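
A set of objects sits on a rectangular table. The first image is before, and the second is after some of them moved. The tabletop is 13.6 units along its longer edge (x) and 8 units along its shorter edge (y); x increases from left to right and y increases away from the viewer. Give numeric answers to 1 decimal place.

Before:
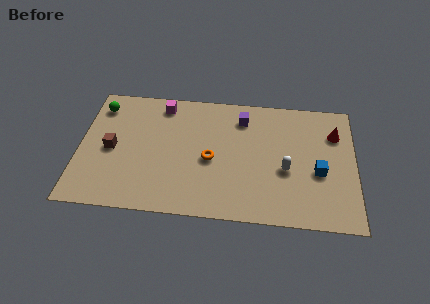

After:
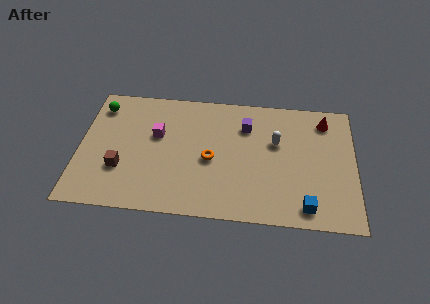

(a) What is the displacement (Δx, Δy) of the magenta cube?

(-0.2, -2.0)

From the two frames, the magenta cube sits at roughly (4.0, 6.9) before and (3.8, 4.9) after.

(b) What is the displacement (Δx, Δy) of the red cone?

(-0.5, 0.8)

The red cone started near (12.6, 5.8) and ended near (12.1, 6.6).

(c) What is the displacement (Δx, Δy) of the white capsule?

(-0.5, 1.7)

The white capsule was at about (10.2, 3.3) and moved to about (9.7, 5.0).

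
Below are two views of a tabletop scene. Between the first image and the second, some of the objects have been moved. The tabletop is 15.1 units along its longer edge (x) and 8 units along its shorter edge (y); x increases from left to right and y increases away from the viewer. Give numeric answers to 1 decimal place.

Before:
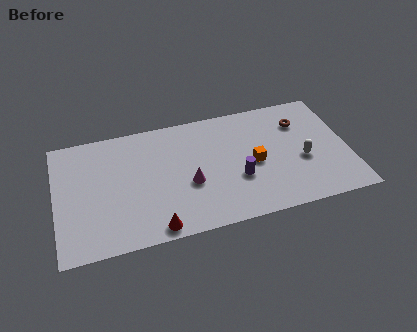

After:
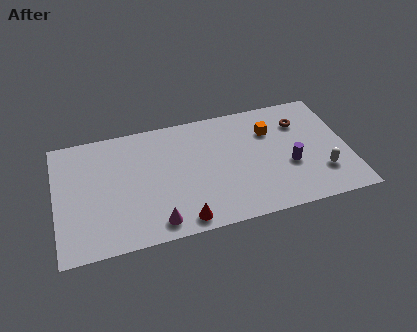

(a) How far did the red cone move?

1.4

From (4.9, 0.8) to (6.3, 0.9), the red cone covered √(1.4² + 0.1²) ≈ 1.4 units.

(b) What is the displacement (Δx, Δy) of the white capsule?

(0.9, -1.1)

The white capsule was at about (12.7, 3.3) and moved to about (13.6, 2.2).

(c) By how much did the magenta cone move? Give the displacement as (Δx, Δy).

(-1.8, -2.1)

From the two frames, the magenta cone sits at roughly (6.8, 3.2) before and (5.0, 1.1) after.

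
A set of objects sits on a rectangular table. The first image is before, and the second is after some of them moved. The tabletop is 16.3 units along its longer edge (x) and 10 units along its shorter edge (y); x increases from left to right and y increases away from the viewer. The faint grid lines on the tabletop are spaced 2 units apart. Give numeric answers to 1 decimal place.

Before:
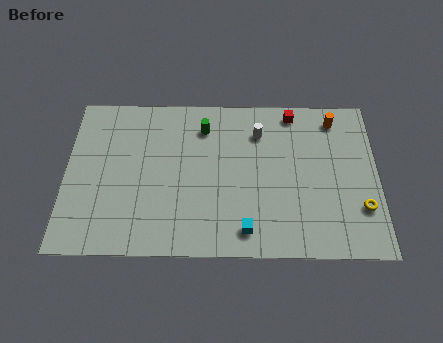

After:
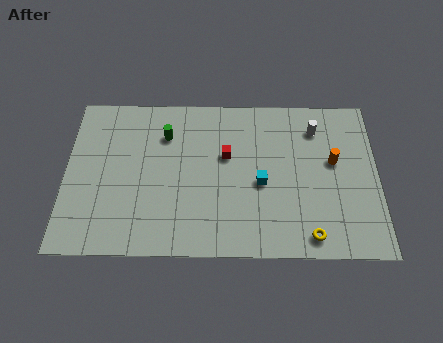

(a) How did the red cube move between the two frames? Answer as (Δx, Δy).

(-3.5, -2.8)

From the two frames, the red cube sits at roughly (11.9, 8.9) before and (8.4, 6.1) after.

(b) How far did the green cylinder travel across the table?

2.1

The green cylinder moved from about (7.2, 7.9) to (5.2, 7.4), a distance of √(2.0² + 0.5²) ≈ 2.1.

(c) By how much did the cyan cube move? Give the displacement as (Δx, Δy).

(0.8, 2.9)

From the two frames, the cyan cube sits at roughly (9.4, 1.5) before and (10.2, 4.4) after.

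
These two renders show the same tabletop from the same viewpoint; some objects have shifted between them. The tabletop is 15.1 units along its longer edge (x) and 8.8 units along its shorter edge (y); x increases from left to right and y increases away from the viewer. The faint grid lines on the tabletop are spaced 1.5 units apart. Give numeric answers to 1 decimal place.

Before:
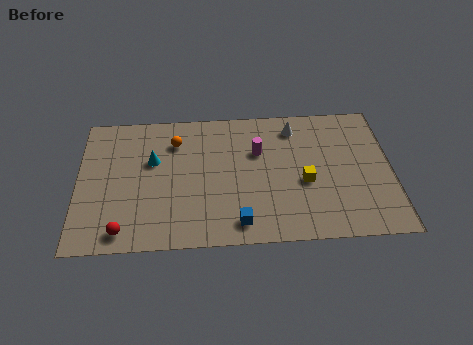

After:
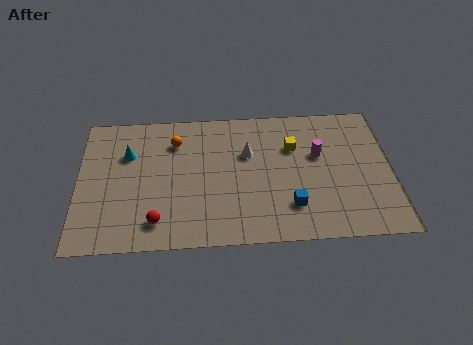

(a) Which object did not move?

the orange sphere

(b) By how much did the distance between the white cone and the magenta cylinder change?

+1.1

They were about 2.3 units apart before and 3.4 after — 1.1 units further apart.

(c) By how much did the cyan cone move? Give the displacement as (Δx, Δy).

(-1.2, 0.5)

The cyan cone was at about (3.6, 5.5) and moved to about (2.4, 6.0).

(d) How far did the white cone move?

2.8

From (10.5, 7.3) to (8.2, 5.7), the white cone covered √(2.3² + 1.6²) ≈ 2.8 units.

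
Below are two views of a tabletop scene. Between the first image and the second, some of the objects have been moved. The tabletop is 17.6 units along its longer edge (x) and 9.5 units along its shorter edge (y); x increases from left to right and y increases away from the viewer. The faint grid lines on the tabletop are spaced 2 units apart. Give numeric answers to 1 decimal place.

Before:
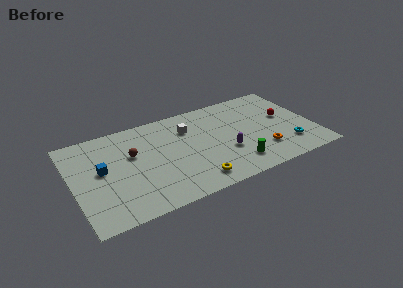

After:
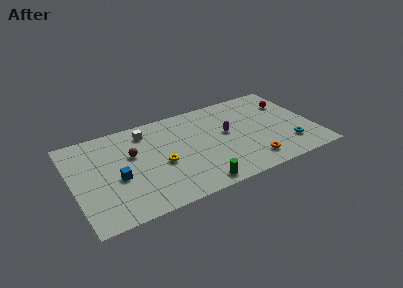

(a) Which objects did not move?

the brown sphere and the cyan torus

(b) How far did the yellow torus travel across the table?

3.3

The yellow torus was near (8.4, 1.5) before and (6.3, 4.1) after, so it travelled √(2.1² + 2.6²) ≈ 3.3 units.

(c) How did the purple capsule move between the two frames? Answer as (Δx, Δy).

(0.3, 1.9)

The purple capsule was at about (11.0, 3.4) and moved to about (11.3, 5.3).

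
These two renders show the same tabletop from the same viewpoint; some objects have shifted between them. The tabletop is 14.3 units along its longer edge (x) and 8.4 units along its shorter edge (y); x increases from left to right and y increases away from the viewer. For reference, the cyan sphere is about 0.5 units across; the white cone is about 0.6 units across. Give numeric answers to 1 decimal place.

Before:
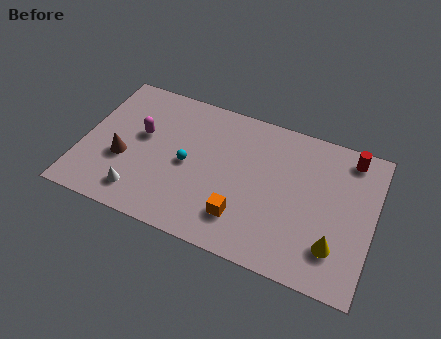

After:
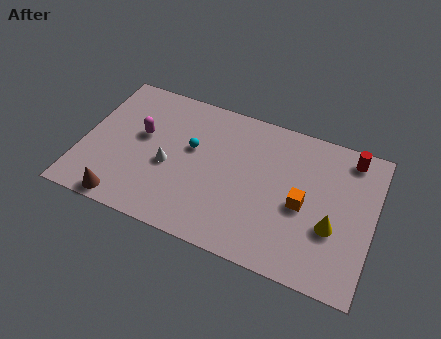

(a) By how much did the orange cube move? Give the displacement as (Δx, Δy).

(2.8, 1.8)

The orange cube started near (8.1, 2.0) and ended near (10.9, 3.8).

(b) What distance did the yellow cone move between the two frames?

1.0

From (12.6, 2.1) to (12.4, 3.1), the yellow cone covered √(0.2² + 1.0²) ≈ 1.0 units.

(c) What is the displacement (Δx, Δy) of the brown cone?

(0.3, -2.4)

From the two frames, the brown cone sits at roughly (2.1, 3.2) before and (2.4, 0.8) after.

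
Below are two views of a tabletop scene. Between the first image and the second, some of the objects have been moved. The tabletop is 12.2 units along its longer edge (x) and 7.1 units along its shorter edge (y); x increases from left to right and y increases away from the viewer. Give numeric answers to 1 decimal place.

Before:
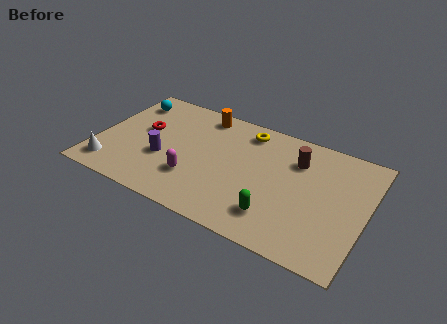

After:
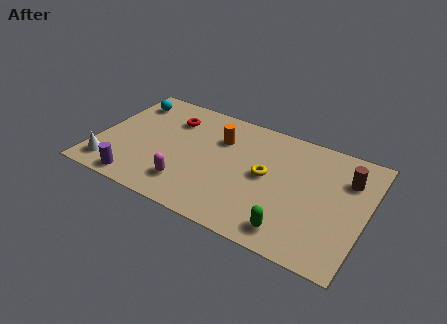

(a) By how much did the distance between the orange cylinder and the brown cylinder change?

+1.2

They were about 4.6 units apart before and 5.8 after — 1.2 units further apart.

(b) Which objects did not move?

the cyan sphere and the white cone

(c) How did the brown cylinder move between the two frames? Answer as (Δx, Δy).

(2.3, -0.1)

The brown cylinder started near (8.9, 5.2) and ended near (11.2, 5.1).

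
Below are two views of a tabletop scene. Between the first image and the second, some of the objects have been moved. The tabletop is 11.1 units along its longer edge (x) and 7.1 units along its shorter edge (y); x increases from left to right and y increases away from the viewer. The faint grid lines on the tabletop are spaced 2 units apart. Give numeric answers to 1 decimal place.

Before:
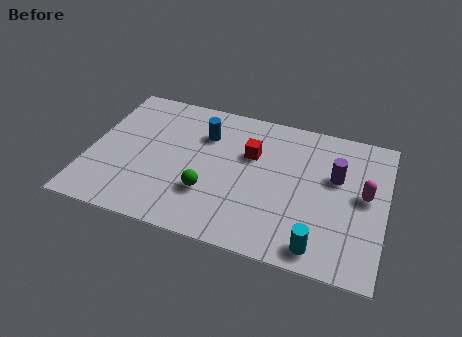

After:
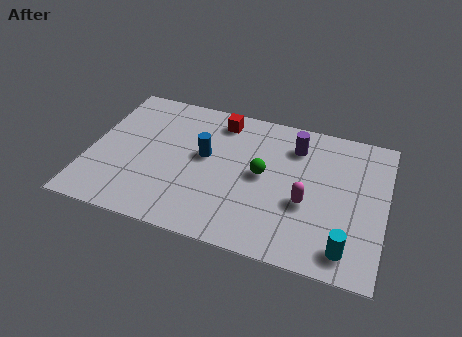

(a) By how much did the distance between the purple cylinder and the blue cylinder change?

-1.4

Before: roughly 5.0 units apart; after: 3.6. That's 1.4 units closer together.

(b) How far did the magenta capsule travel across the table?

2.3

From (10.3, 3.8) to (8.2, 2.8), the magenta capsule covered √(2.1² + 1.0²) ≈ 2.3 units.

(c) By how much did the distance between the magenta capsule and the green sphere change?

-4.0

The distance was about 5.9 in the first image and 1.9 in the second, so they moved 4.0 units closer together.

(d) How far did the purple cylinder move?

1.9

From (9.2, 4.4) to (7.6, 5.5), the purple cylinder covered √(1.6² + 1.1²) ≈ 1.9 units.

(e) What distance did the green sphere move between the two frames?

2.4

The green sphere was near (4.6, 2.2) before and (6.5, 3.7) after, so it travelled √(1.9² + 1.5²) ≈ 2.4 units.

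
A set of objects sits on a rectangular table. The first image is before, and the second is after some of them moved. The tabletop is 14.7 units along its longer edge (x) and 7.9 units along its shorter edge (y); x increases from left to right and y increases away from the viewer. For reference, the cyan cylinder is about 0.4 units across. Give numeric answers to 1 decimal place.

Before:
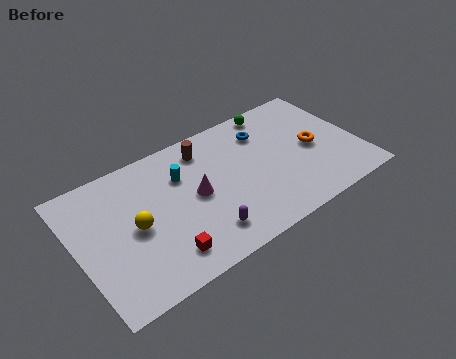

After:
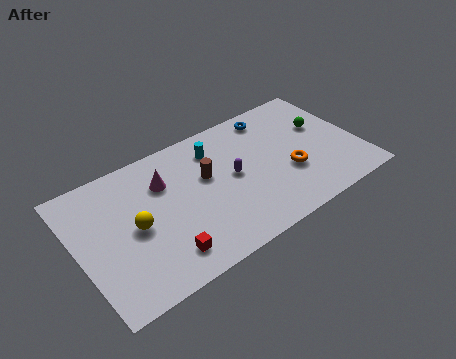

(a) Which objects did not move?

the yellow sphere and the red cube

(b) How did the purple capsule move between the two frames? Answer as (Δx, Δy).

(2.0, 2.5)

The purple capsule started near (6.1, 1.6) and ended near (8.1, 4.1).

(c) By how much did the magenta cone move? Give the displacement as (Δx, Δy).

(-1.4, 1.6)

The magenta cone started near (6.1, 4.0) and ended near (4.7, 5.6).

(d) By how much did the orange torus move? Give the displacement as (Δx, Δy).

(-1.5, -0.9)

The orange torus started near (12.4, 3.8) and ended near (10.9, 2.9).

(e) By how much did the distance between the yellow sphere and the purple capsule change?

+1.3

They were about 3.9 units apart before and 5.2 after — 1.3 units further apart.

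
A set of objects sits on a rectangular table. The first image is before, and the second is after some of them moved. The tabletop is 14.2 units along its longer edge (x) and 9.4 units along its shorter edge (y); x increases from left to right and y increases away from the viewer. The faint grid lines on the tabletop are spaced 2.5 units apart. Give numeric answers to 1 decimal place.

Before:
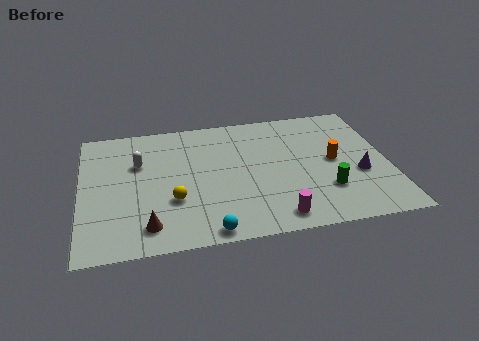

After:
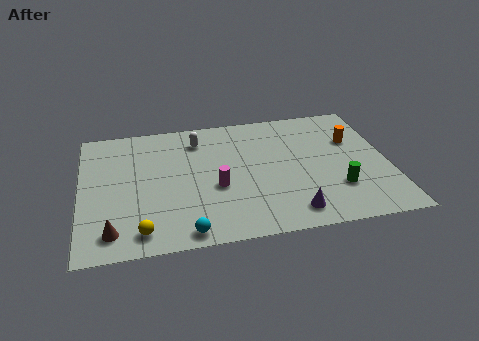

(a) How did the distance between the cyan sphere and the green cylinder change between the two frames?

+1.4

They were about 5.8 units apart before and 7.2 after — 1.4 units further apart.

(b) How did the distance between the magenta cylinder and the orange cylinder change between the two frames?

+2.3

They were about 4.6 units apart before and 6.9 after — 2.3 units further apart.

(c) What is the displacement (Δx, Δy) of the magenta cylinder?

(-2.6, 2.6)

From the two frames, the magenta cylinder sits at roughly (8.8, 1.2) before and (6.2, 3.8) after.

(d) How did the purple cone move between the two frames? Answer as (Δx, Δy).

(-3.3, -2.2)

The purple cone started near (12.8, 3.6) and ended near (9.5, 1.4).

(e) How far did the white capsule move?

3.1

The white capsule was near (2.7, 6.2) before and (5.5, 7.5) after, so it travelled √(2.8² + 1.3²) ≈ 3.1 units.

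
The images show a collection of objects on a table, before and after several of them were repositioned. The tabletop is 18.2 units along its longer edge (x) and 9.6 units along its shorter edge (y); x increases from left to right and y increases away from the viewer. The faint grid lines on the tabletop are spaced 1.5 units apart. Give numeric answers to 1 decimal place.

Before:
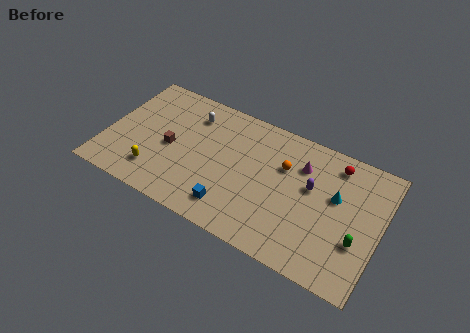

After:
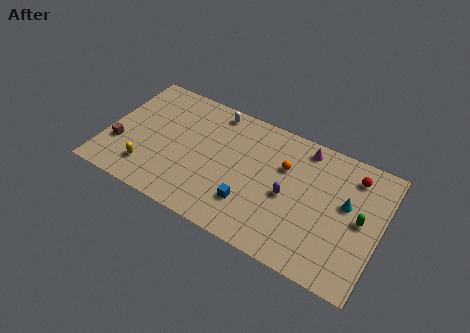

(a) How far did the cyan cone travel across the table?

0.7

From (15.2, 5.8) to (15.9, 5.6), the cyan cone covered √(0.7² + 0.2²) ≈ 0.7 units.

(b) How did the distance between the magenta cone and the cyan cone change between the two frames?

+1.5

They were about 2.7 units apart before and 4.2 after — 1.5 units further apart.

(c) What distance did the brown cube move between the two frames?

3.5

The brown cube moved from about (4.3, 4.4) to (1.0, 3.1), a distance of √(3.3² + 1.3²) ≈ 3.5.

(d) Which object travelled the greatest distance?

the brown cube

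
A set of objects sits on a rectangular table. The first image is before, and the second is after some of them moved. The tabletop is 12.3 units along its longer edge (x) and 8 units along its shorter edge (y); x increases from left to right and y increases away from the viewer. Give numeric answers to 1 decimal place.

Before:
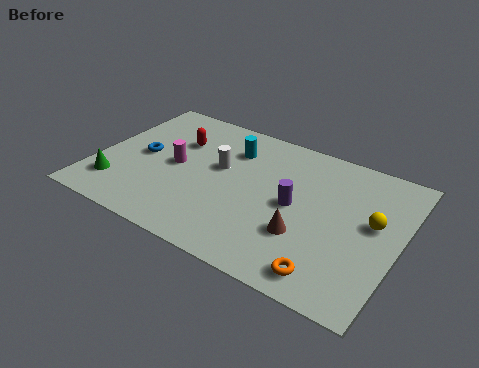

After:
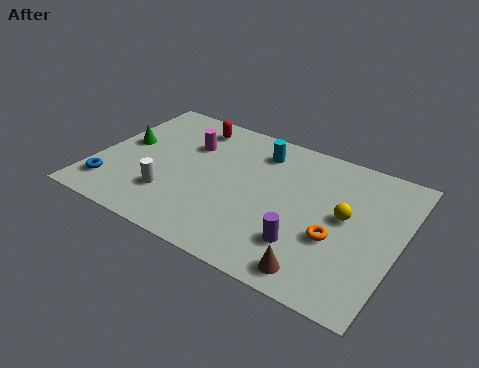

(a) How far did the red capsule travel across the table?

1.3

The red capsule moved from about (3.0, 5.5) to (3.4, 6.7), a distance of √(0.4² + 1.2²) ≈ 1.3.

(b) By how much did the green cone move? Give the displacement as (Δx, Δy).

(-0.1, 2.6)

The green cone started near (1.1, 1.8) and ended near (1.0, 4.4).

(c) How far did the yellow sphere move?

1.1

The yellow sphere was near (11.2, 4.5) before and (10.1, 4.3) after, so it travelled √(1.1² + 0.2²) ≈ 1.1 units.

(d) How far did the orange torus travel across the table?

1.9

The orange torus moved from about (9.9, 1.1) to (9.9, 3.0), a distance of √(0.0² + 1.9²) ≈ 1.9.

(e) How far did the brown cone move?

1.8

From (8.7, 2.6) to (9.5, 1.0), the brown cone covered √(0.8² + 1.6²) ≈ 1.8 units.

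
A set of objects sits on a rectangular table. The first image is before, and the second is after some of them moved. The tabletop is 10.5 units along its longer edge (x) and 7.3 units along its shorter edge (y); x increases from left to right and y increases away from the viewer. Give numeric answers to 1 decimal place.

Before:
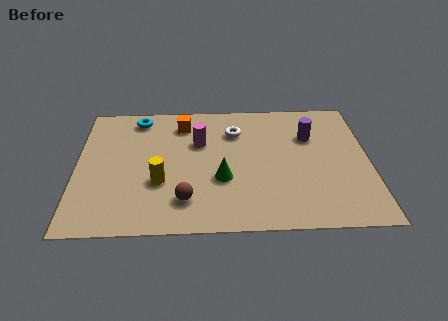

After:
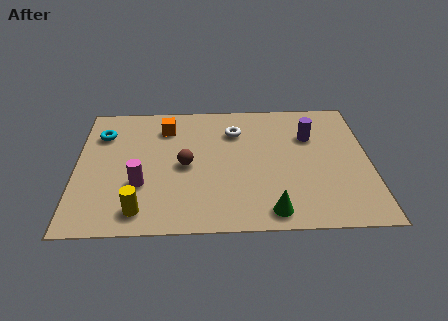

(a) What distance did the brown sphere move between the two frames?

1.9

The brown sphere was near (3.9, 1.6) before and (3.9, 3.5) after, so it travelled √(0.0² + 1.9²) ≈ 1.9 units.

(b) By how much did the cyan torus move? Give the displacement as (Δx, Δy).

(-1.3, -0.9)

The cyan torus started near (2.2, 6.3) and ended near (0.9, 5.4).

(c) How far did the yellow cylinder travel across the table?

1.7

The yellow cylinder was near (3.0, 2.6) before and (2.3, 1.1) after, so it travelled √(0.7² + 1.5²) ≈ 1.7 units.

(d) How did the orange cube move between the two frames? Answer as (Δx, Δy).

(-0.6, -0.2)

From the two frames, the orange cube sits at roughly (3.8, 5.9) before and (3.2, 5.7) after.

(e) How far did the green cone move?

2.5

From (5.2, 2.7) to (6.9, 0.9), the green cone covered √(1.7² + 1.8²) ≈ 2.5 units.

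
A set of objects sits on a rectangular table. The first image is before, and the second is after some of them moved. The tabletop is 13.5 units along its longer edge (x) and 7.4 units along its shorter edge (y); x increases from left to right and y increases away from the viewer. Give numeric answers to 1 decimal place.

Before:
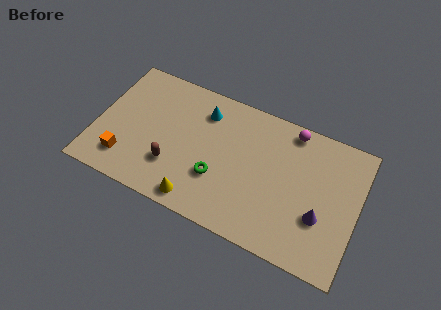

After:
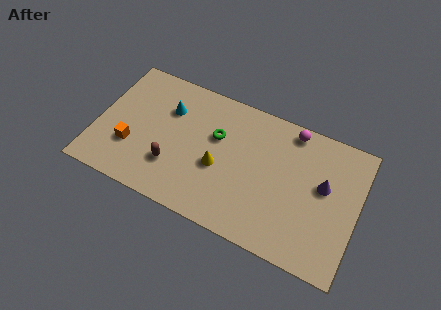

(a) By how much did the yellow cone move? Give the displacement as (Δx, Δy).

(0.8, 2.2)

The yellow cone started near (5.6, 0.9) and ended near (6.4, 3.1).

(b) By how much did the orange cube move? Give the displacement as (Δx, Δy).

(0.2, 0.8)

The orange cube started near (1.7, 1.6) and ended near (1.9, 2.4).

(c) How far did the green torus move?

2.2

The green torus moved from about (6.4, 2.5) to (6.1, 4.7), a distance of √(0.3² + 2.2²) ≈ 2.2.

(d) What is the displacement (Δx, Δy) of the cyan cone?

(-1.8, -0.6)

The cyan cone started near (5.3, 5.8) and ended near (3.5, 5.2).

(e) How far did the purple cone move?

1.7

The purple cone was near (11.7, 2.6) before and (11.7, 4.3) after, so it travelled √(0.0² + 1.7²) ≈ 1.7 units.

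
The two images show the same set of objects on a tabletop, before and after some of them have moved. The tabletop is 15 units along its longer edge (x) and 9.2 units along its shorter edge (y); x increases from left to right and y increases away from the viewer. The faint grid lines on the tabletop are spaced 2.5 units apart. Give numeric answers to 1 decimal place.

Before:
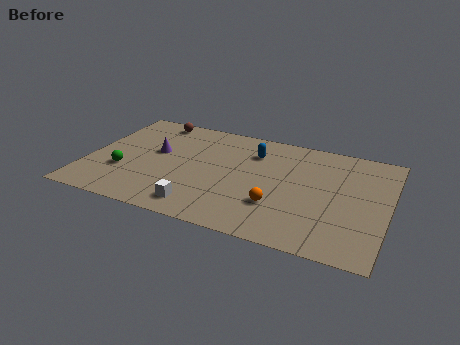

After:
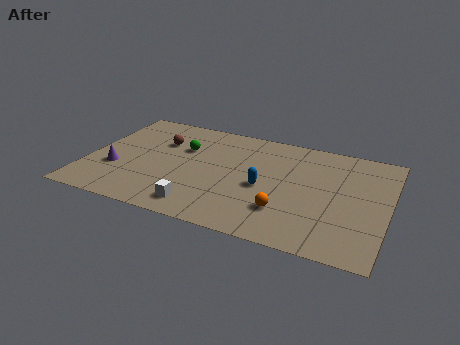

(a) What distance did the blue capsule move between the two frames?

2.9

The blue capsule moved from about (8.1, 6.9) to (8.9, 4.1), a distance of √(0.8² + 2.8²) ≈ 2.9.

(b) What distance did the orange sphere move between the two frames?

0.5

The orange sphere moved from about (9.7, 2.8) to (10.1, 2.5), a distance of √(0.4² + 0.3²) ≈ 0.5.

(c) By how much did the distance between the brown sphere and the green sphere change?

-4.0

They were about 5.2 units apart before and 1.2 after — 4.0 units closer together.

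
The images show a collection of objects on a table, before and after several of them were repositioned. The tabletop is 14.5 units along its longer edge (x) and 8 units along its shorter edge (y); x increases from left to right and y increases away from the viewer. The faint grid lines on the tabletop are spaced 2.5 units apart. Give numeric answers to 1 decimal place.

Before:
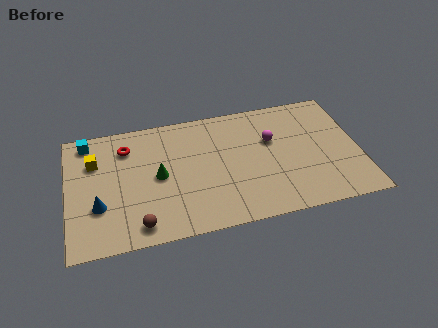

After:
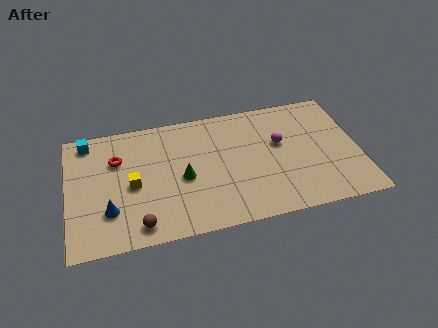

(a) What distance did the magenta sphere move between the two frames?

0.5

The magenta sphere moved from about (10.2, 5.1) to (10.6, 4.8), a distance of √(0.4² + 0.3²) ≈ 0.5.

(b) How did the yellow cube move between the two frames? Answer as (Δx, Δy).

(1.8, -1.9)

The yellow cube started near (1.4, 5.6) and ended near (3.2, 3.7).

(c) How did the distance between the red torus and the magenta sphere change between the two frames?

+0.8

They were about 7.3 units apart before and 8.1 after — 0.8 units further apart.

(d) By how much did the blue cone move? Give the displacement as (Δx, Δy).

(0.5, -0.4)

The blue cone was at about (1.5, 2.7) and moved to about (2.0, 2.3).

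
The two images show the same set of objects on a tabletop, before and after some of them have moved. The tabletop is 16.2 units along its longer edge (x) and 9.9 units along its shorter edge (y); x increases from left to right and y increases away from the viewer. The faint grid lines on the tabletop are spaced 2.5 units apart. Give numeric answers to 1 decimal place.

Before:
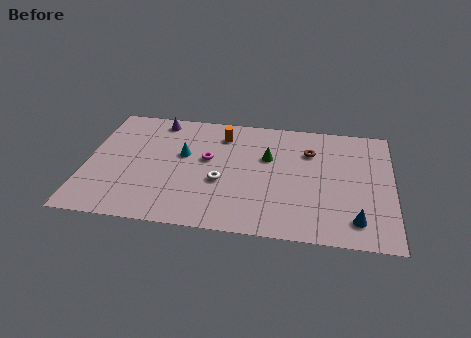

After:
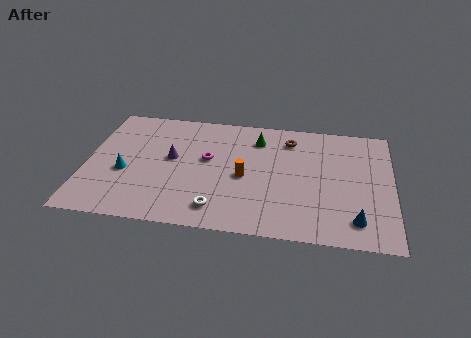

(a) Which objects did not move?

the blue cone and the magenta torus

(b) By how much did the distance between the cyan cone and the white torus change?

+2.6

The distance was about 2.9 in the first image and 5.5 in the second, so they moved 2.6 units further apart.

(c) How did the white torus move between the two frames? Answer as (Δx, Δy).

(-0.1, -2.2)

The white torus was at about (7.2, 3.9) and moved to about (7.1, 1.7).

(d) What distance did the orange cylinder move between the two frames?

3.6

From (7.1, 7.9) to (8.4, 4.5), the orange cylinder covered √(1.3² + 3.4²) ≈ 3.6 units.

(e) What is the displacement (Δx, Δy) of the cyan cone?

(-3.0, -1.9)

The cyan cone started near (5.1, 5.9) and ended near (2.1, 4.0).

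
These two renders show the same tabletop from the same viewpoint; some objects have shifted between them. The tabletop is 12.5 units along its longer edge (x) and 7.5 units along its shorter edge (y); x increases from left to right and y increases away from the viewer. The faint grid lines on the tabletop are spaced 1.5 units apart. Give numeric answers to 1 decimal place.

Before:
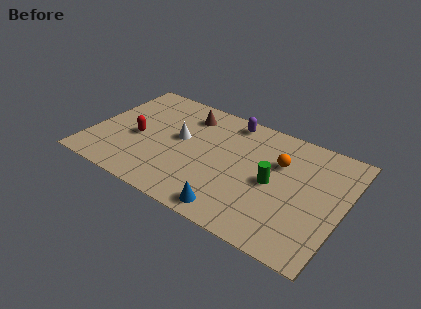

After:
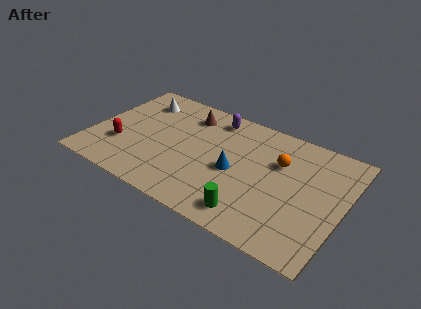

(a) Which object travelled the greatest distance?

the white cone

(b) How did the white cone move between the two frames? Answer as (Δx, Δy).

(-2.4, 1.7)

From the two frames, the white cone sits at roughly (4.3, 4.2) before and (1.9, 5.9) after.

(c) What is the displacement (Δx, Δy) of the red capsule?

(-0.7, -0.9)

The red capsule was at about (2.3, 3.3) and moved to about (1.6, 2.4).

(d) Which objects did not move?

the orange sphere and the brown cone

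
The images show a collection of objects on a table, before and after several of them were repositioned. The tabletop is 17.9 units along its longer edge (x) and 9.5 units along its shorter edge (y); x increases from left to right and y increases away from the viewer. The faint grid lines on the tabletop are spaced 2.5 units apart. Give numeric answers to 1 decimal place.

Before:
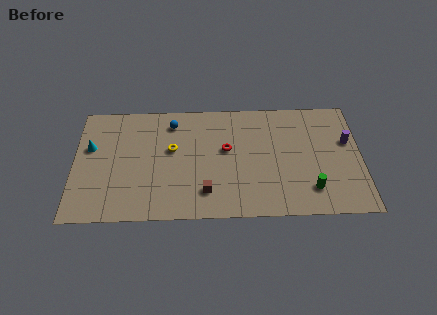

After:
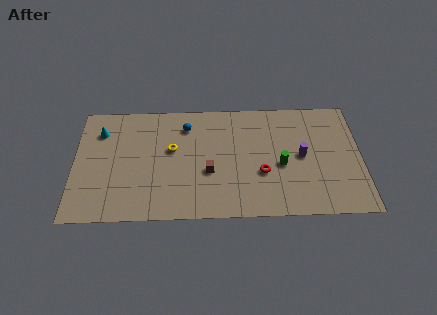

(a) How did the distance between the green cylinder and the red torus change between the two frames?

-4.9

They were about 6.2 units apart before and 1.3 after — 4.9 units closer together.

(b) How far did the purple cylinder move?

3.1

From (17.1, 5.9) to (14.2, 4.8), the purple cylinder covered √(2.9² + 1.1²) ≈ 3.1 units.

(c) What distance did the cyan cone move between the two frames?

1.4

The cyan cone was near (1.0, 5.9) before and (1.6, 7.2) after, so it travelled √(0.6² + 1.3²) ≈ 1.4 units.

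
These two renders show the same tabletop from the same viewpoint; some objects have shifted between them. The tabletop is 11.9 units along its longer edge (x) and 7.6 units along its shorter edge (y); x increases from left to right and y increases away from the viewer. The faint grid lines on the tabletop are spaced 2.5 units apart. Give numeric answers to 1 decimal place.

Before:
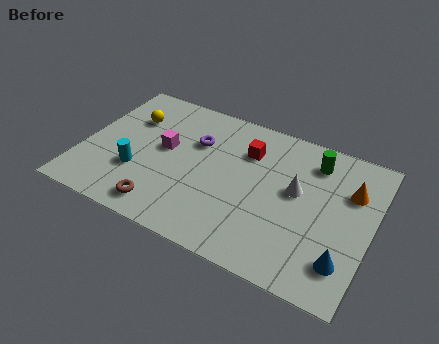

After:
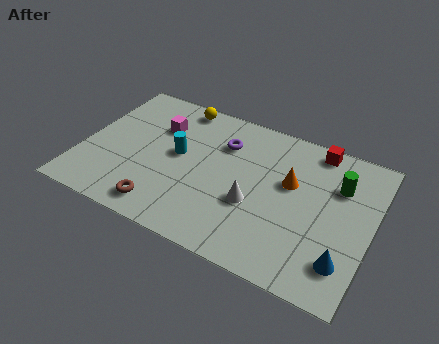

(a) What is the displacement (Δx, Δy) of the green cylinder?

(1.1, -0.8)

The green cylinder started near (9.3, 6.1) and ended near (10.4, 5.3).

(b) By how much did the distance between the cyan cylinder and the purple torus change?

-1.1

The distance was about 3.3 in the first image and 2.2 in the second, so they moved 1.1 units closer together.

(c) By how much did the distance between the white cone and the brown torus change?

-2.1

The distance was about 6.0 in the first image and 3.9 in the second, so they moved 2.1 units closer together.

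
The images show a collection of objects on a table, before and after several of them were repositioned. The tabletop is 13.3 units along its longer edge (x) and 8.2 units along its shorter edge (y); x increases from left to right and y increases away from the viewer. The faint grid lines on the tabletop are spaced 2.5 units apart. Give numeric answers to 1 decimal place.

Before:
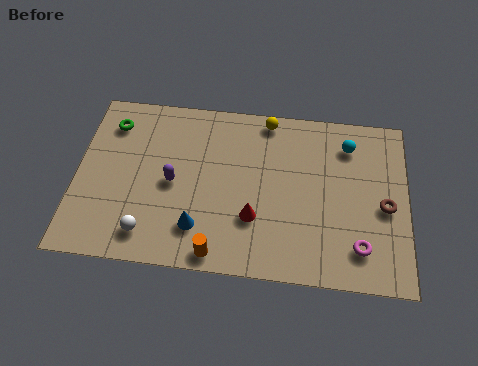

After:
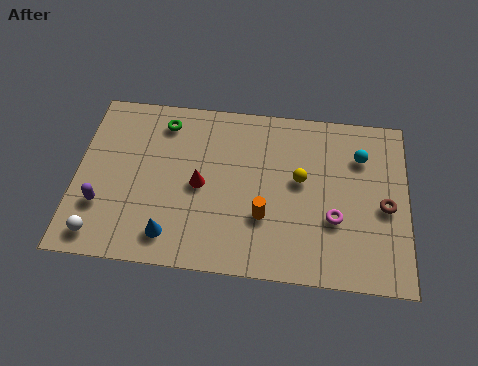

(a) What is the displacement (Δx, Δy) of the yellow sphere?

(1.4, -2.8)

The yellow sphere was at about (7.6, 7.4) and moved to about (9.0, 4.6).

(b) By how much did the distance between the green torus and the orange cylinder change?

-1.4

They were about 7.3 units apart before and 5.9 after — 1.4 units closer together.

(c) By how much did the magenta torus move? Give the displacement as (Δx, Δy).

(-1.0, 1.2)

The magenta torus started near (11.4, 1.7) and ended near (10.4, 2.9).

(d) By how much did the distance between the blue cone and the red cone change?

+0.4

The distance was about 2.3 in the first image and 2.7 in the second, so they moved 0.4 units further apart.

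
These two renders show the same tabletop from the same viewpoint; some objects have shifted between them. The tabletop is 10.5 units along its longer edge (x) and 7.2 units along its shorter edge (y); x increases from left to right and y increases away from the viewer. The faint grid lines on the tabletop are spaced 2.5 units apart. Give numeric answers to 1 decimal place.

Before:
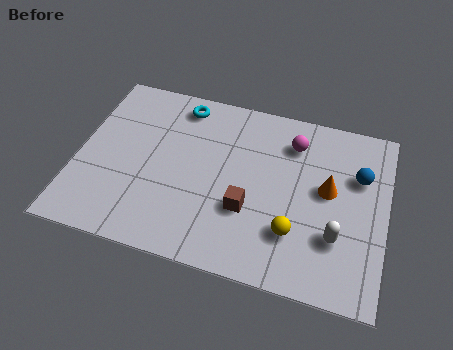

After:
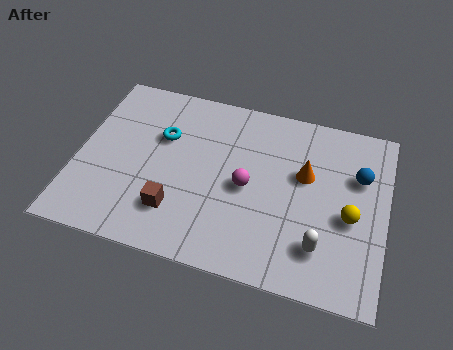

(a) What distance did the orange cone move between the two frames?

0.9

From (8.5, 4.0) to (7.7, 4.4), the orange cone covered √(0.8² + 0.4²) ≈ 0.9 units.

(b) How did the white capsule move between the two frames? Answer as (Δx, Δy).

(-0.5, -0.5)

The white capsule started near (8.9, 2.2) and ended near (8.4, 1.7).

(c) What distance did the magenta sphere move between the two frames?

2.6

The magenta sphere moved from about (7.2, 5.6) to (5.8, 3.4), a distance of √(1.4² + 2.2²) ≈ 2.6.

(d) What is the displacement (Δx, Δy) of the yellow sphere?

(1.8, 1.1)

The yellow sphere started near (7.5, 2.0) and ended near (9.3, 3.1).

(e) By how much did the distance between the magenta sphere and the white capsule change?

-0.7

They were about 3.8 units apart before and 3.1 after — 0.7 units closer together.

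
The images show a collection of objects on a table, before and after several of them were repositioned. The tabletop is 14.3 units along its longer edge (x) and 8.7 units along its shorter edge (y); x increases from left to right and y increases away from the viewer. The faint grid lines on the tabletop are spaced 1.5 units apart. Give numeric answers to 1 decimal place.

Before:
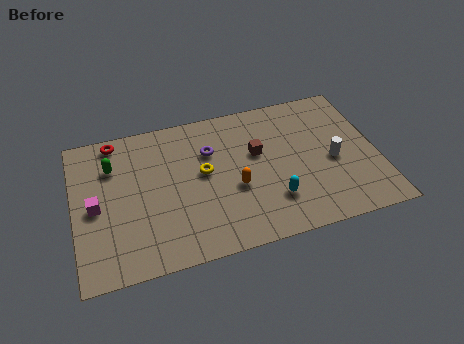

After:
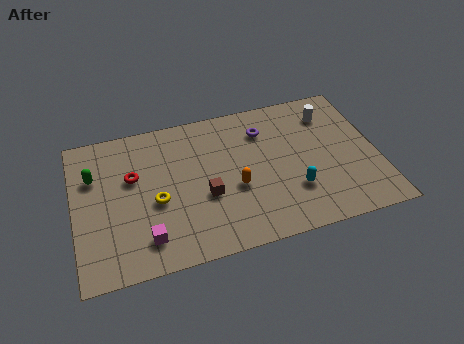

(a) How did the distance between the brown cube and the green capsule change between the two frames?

-1.2

They were about 6.9 units apart before and 5.7 after — 1.2 units closer together.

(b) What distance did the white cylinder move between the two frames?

2.9

The white cylinder moved from about (12.2, 3.9) to (12.3, 6.8), a distance of √(0.1² + 2.9²) ≈ 2.9.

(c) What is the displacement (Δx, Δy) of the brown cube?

(-2.6, -1.9)

The brown cube started near (8.7, 5.3) and ended near (6.1, 3.4).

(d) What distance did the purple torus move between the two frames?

2.7

The purple torus was near (6.5, 6.0) before and (9.1, 6.6) after, so it travelled √(2.6² + 0.6²) ≈ 2.7 units.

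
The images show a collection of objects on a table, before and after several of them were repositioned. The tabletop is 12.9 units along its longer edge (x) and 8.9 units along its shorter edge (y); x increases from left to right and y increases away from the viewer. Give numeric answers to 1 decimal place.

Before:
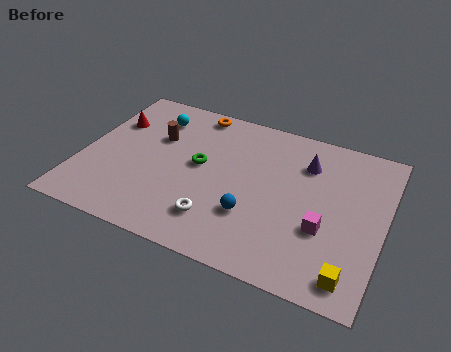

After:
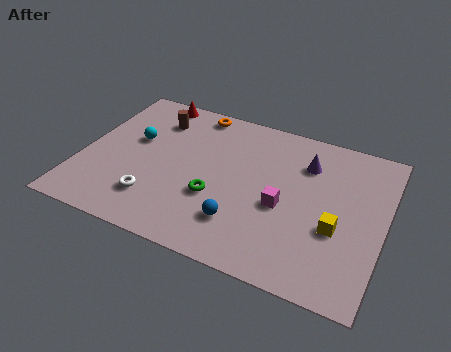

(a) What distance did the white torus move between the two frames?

2.7

The white torus was near (6.1, 2.0) before and (3.4, 2.1) after, so it travelled √(2.7² + 0.1²) ≈ 2.7 units.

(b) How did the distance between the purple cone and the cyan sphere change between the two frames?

+0.7

Before: roughly 6.7 units apart; after: 7.4. That's 0.7 units further apart.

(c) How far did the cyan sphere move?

1.8

The cyan sphere was near (2.7, 7.0) before and (2.1, 5.3) after, so it travelled √(0.6² + 1.7²) ≈ 1.8 units.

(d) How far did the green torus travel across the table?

1.8

The green torus was near (5.0, 4.8) before and (5.9, 3.2) after, so it travelled √(0.9² + 1.6²) ≈ 1.8 units.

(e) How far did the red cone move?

2.5

The red cone was near (1.0, 6.1) before and (2.5, 8.1) after, so it travelled √(1.5² + 2.0²) ≈ 2.5 units.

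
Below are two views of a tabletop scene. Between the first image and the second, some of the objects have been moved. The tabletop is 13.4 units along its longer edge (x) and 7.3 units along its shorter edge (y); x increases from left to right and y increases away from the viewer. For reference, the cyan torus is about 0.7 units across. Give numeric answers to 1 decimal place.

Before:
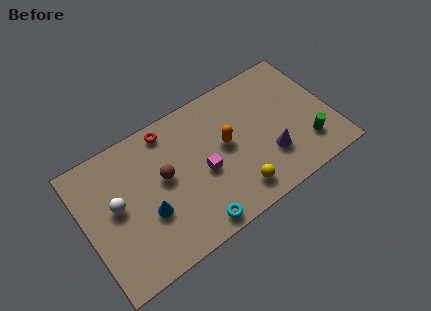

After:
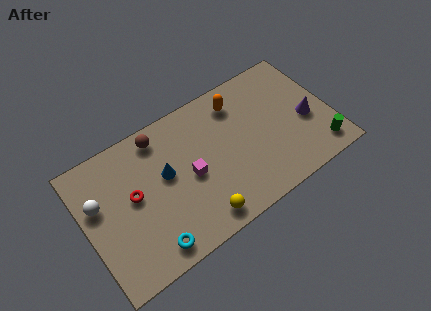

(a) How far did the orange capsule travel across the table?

2.1

The orange capsule was near (7.7, 4.0) before and (8.7, 5.9) after, so it travelled √(1.0² + 1.9²) ≈ 2.1 units.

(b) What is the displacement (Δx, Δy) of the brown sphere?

(0.1, 2.2)

The brown sphere was at about (4.3, 4.1) and moved to about (4.4, 6.3).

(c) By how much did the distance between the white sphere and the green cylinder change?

+1.8

They were about 10.3 units apart before and 12.1 after — 1.8 units further apart.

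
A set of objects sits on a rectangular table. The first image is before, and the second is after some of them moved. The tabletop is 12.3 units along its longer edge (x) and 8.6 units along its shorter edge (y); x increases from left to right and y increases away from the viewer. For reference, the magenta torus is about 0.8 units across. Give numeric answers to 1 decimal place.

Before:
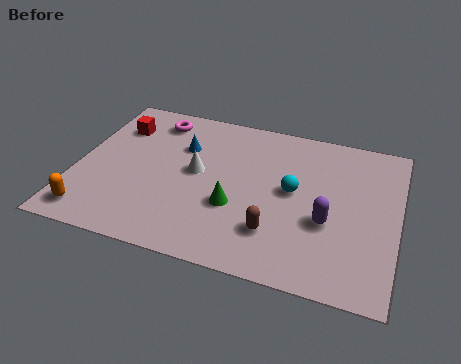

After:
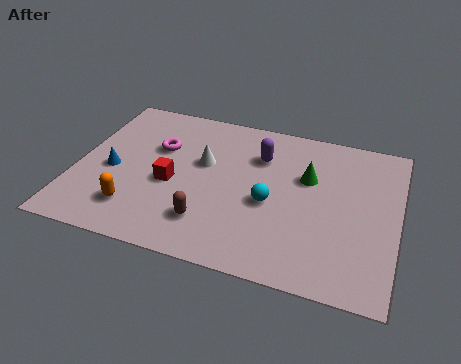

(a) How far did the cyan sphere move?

1.2

The cyan sphere moved from about (8.3, 4.6) to (7.5, 3.7), a distance of √(0.8² + 0.9²) ≈ 1.2.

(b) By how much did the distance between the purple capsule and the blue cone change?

-0.4

They were about 6.4 units apart before and 6.0 after — 0.4 units closer together.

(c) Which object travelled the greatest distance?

the purple capsule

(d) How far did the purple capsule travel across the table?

4.0

From (9.7, 3.3) to (6.9, 6.2), the purple capsule covered √(2.8² + 2.9²) ≈ 4.0 units.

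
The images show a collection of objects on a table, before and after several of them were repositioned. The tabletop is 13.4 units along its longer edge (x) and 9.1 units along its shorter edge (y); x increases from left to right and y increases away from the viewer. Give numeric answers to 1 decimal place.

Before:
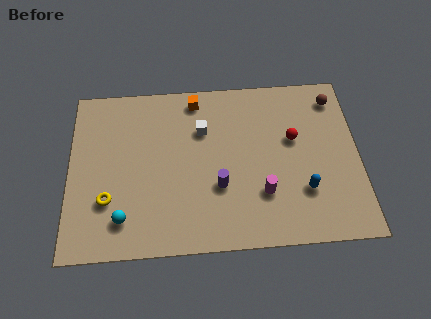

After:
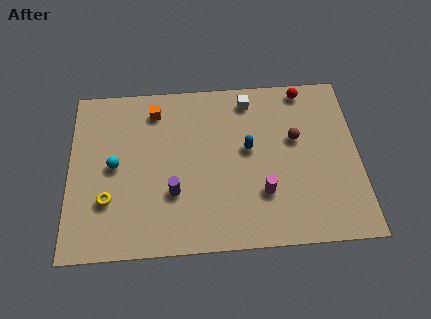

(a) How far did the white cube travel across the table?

2.7

The white cube moved from about (6.2, 6.3) to (8.4, 7.8), a distance of √(2.2² + 1.5²) ≈ 2.7.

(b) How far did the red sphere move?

2.8

From (10.4, 5.5) to (11.0, 8.2), the red sphere covered √(0.6² + 2.7²) ≈ 2.8 units.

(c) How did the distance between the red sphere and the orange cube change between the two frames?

+1.9

The distance was about 5.1 in the first image and 7.0 in the second, so they moved 1.9 units further apart.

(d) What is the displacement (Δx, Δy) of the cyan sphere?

(-0.4, 2.8)

The cyan sphere started near (2.5, 1.8) and ended near (2.1, 4.6).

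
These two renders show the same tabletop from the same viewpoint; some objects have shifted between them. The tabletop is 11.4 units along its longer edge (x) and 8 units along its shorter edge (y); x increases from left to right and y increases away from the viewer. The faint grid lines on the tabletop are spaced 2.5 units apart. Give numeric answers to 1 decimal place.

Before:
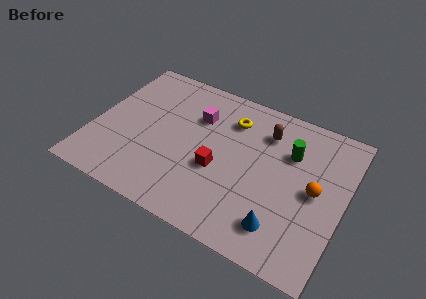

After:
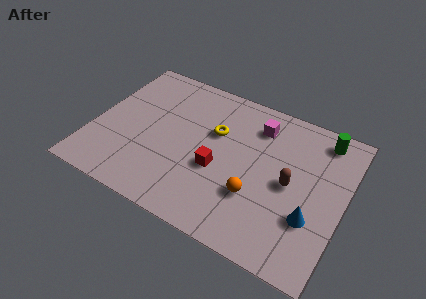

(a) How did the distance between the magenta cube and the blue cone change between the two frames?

-1.2

Before: roughly 5.9 units apart; after: 4.7. That's 1.2 units closer together.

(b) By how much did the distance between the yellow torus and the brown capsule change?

+2.2

The distance was about 1.6 in the first image and 3.8 in the second, so they moved 2.2 units further apart.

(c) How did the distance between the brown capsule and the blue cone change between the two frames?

-3.0

Before: roughly 4.7 units apart; after: 1.7. That's 3.0 units closer together.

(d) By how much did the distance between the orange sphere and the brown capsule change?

-1.4

Before: roughly 3.3 units apart; after: 1.9. That's 1.4 units closer together.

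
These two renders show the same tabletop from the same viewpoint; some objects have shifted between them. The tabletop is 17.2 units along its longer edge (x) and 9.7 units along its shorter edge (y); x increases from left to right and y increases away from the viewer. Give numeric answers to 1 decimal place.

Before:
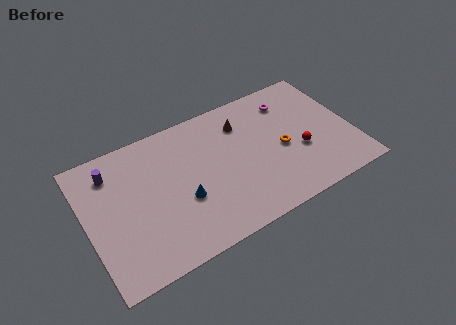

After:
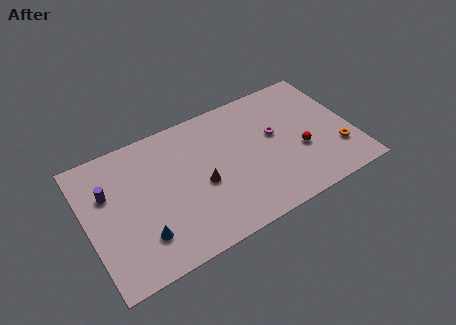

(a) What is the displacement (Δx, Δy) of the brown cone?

(-3.1, -3.2)

The brown cone started near (10.4, 7.4) and ended near (7.3, 4.2).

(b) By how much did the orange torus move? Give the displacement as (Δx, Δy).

(3.4, -1.7)

The orange torus was at about (12.6, 4.4) and moved to about (16.0, 2.7).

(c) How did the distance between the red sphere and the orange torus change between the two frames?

+1.2

They were about 1.3 units apart before and 2.5 after — 1.2 units further apart.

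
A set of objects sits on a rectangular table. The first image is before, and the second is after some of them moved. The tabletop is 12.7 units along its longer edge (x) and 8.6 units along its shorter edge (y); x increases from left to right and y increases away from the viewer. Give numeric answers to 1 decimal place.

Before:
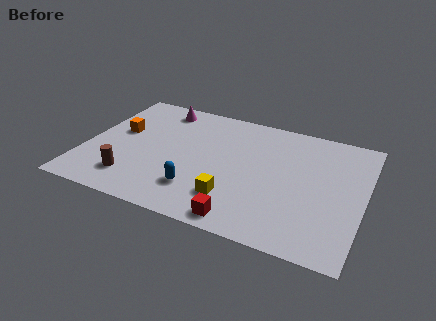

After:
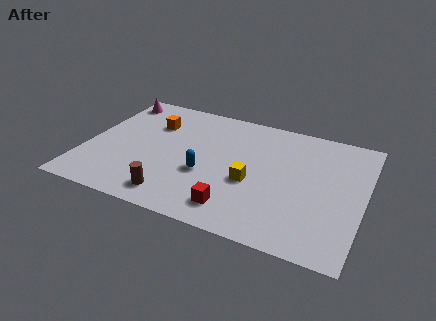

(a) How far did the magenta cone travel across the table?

2.2

The magenta cone was near (3.0, 7.4) before and (0.8, 7.4) after, so it travelled √(2.2² + 0.0²) ≈ 2.2 units.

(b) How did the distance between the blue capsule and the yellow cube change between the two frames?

+0.5

Before: roughly 1.6 units apart; after: 2.1. That's 0.5 units further apart.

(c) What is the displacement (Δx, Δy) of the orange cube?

(1.4, 1.1)

The orange cube started near (1.4, 5.0) and ended near (2.8, 6.1).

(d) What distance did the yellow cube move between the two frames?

1.6

The yellow cube moved from about (7.0, 2.1) to (7.7, 3.5), a distance of √(0.7² + 1.4²) ≈ 1.6.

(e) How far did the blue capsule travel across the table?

1.2

The blue capsule moved from about (5.4, 2.1) to (5.6, 3.3), a distance of √(0.2² + 1.2²) ≈ 1.2.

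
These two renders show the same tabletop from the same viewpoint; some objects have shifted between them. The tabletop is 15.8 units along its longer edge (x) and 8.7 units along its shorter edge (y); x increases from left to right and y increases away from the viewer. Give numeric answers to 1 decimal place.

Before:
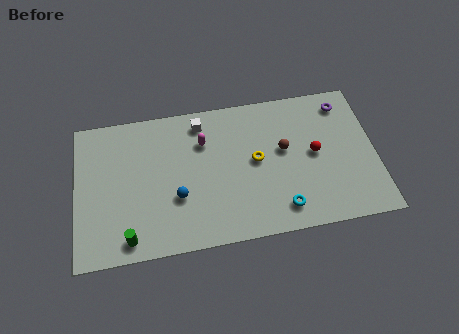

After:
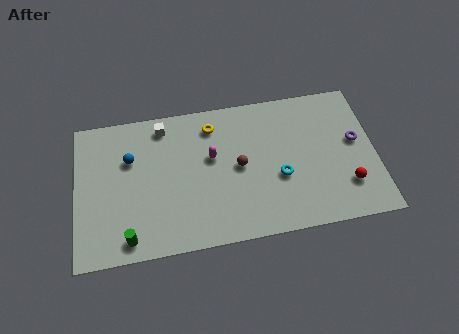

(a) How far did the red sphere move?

2.7

From (12.6, 4.5) to (14.2, 2.3), the red sphere covered √(1.6² + 2.2²) ≈ 2.7 units.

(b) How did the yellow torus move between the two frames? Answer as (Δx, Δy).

(-2.2, 2.5)

The yellow torus started near (9.5, 4.6) and ended near (7.3, 7.1).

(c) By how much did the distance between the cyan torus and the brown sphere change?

-1.2

Before: roughly 3.5 units apart; after: 2.3. That's 1.2 units closer together.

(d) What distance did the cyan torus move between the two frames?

1.9

From (10.7, 1.5) to (10.7, 3.4), the cyan torus covered √(0.0² + 1.9²) ≈ 1.9 units.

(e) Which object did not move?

the green cylinder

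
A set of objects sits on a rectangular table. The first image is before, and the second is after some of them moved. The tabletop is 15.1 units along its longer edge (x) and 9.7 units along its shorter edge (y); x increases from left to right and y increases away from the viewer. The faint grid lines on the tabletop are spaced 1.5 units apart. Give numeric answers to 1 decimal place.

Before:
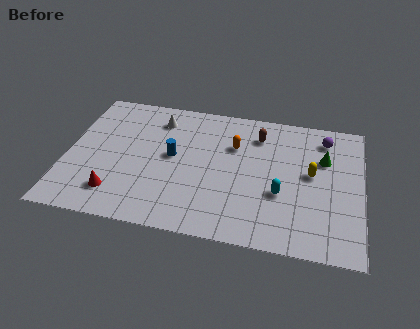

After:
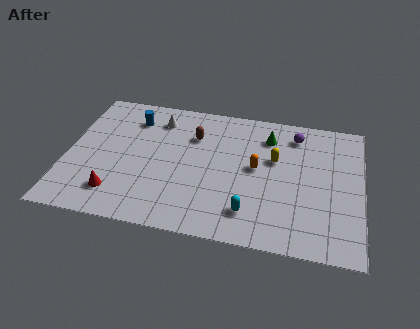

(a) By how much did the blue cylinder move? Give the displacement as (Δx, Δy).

(-2.2, 2.4)

The blue cylinder started near (5.4, 5.2) and ended near (3.2, 7.6).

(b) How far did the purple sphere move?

1.5

From (13.1, 8.0) to (11.6, 8.0), the purple sphere covered √(1.5² + 0.0²) ≈ 1.5 units.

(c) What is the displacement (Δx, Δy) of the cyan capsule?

(-1.5, -1.6)

The cyan capsule was at about (11.0, 3.6) and moved to about (9.5, 2.0).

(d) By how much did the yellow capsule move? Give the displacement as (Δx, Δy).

(-1.9, 0.7)

From the two frames, the yellow capsule sits at roughly (12.5, 5.3) before and (10.6, 6.0) after.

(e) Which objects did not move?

the red cone and the white cone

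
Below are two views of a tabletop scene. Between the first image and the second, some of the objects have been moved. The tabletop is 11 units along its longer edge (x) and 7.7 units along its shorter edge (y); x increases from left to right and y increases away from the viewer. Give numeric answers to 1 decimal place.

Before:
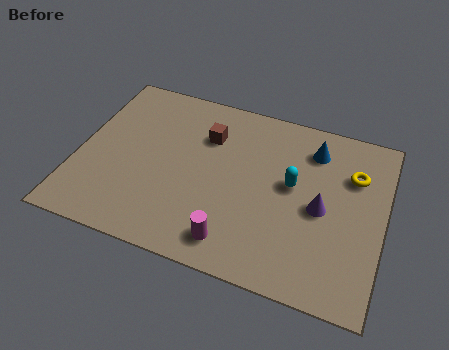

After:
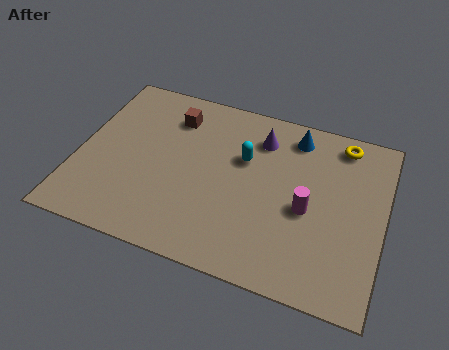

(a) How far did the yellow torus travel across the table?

1.4

From (9.8, 5.4) to (9.3, 6.7), the yellow torus covered √(0.5² + 1.3²) ≈ 1.4 units.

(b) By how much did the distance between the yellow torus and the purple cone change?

+0.9

They were about 2.1 units apart before and 3.0 after — 0.9 units further apart.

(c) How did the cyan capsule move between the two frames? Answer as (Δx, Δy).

(-1.8, 0.6)

The cyan capsule was at about (7.7, 4.3) and moved to about (5.9, 4.9).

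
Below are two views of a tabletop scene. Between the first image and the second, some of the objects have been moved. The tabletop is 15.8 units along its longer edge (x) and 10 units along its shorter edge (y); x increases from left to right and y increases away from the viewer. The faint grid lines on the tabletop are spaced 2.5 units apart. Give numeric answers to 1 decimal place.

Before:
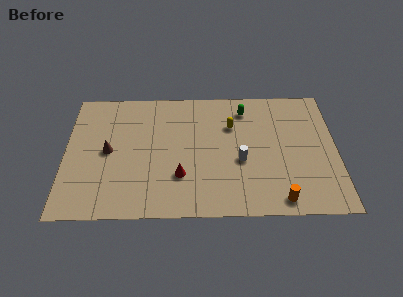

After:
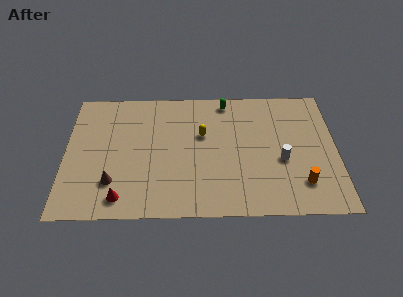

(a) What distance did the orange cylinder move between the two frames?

1.8

From (12.4, 1.1) to (13.7, 2.3), the orange cylinder covered √(1.3² + 1.2²) ≈ 1.8 units.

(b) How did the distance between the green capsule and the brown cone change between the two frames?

+0.5

The distance was about 8.6 in the first image and 9.1 in the second, so they moved 0.5 units further apart.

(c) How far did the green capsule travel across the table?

1.3

From (10.5, 8.2) to (9.4, 8.9), the green capsule covered √(1.1² + 0.7²) ≈ 1.3 units.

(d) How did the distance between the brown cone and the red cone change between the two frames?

-3.4

Before: roughly 4.7 units apart; after: 1.3. That's 3.4 units closer together.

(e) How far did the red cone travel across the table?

3.8

The red cone moved from about (6.7, 3.0) to (3.3, 1.4), a distance of √(3.4² + 1.6²) ≈ 3.8.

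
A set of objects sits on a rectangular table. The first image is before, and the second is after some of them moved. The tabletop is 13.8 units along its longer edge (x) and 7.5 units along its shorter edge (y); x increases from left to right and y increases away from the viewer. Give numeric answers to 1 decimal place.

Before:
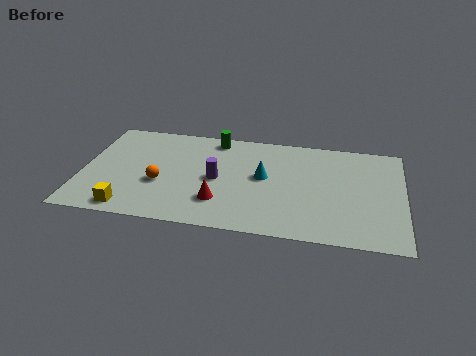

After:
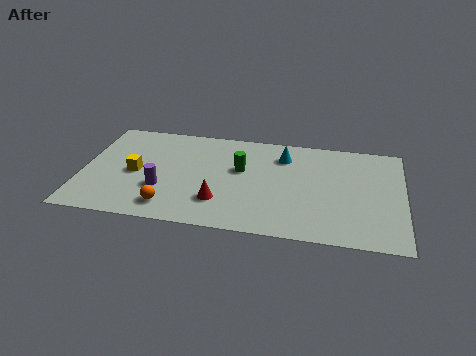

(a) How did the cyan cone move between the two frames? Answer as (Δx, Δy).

(0.8, 1.7)

From the two frames, the cyan cone sits at roughly (7.8, 4.1) before and (8.6, 5.8) after.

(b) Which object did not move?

the red cone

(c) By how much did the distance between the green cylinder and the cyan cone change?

-1.1

Before: roughly 3.3 units apart; after: 2.2. That's 1.1 units closer together.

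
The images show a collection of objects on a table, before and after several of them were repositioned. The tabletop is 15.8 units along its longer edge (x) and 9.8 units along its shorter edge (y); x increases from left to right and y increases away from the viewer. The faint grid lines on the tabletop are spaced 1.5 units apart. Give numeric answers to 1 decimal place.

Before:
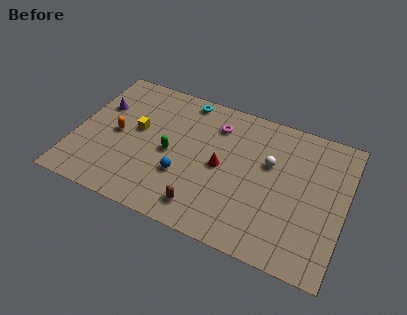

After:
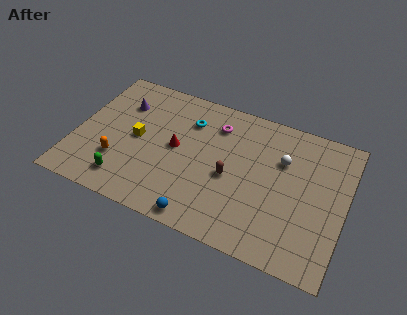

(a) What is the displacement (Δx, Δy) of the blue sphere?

(1.4, -2.4)

The blue sphere started near (6.5, 3.3) and ended near (7.9, 0.9).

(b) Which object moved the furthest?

the green capsule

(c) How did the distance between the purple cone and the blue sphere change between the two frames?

+2.1

They were about 6.2 units apart before and 8.3 after — 2.1 units further apart.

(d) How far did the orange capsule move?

1.9

The orange capsule moved from about (2.4, 4.8) to (2.7, 2.9), a distance of √(0.3² + 1.9²) ≈ 1.9.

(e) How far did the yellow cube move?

0.6

The yellow cube was near (3.5, 5.5) before and (3.6, 4.9) after, so it travelled √(0.1² + 0.6²) ≈ 0.6 units.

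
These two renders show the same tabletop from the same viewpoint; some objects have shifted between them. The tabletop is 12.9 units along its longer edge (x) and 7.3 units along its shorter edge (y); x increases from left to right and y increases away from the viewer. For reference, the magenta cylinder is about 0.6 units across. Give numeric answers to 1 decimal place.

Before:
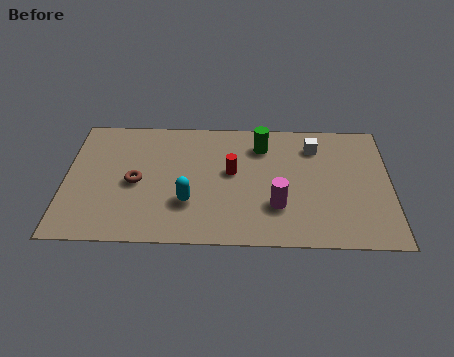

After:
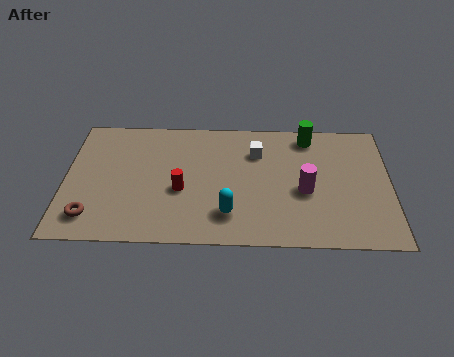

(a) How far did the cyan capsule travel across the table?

1.7

The cyan capsule was near (4.9, 2.3) before and (6.5, 1.7) after, so it travelled √(1.6² + 0.6²) ≈ 1.7 units.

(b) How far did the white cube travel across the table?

2.3

The white cube moved from about (9.9, 5.7) to (7.6, 5.3), a distance of √(2.3² + 0.4²) ≈ 2.3.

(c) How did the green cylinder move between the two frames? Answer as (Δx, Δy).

(1.9, 0.6)

From the two frames, the green cylinder sits at roughly (7.8, 5.7) before and (9.7, 6.3) after.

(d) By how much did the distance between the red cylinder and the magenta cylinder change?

+2.3

The distance was about 2.6 in the first image and 4.9 in the second, so they moved 2.3 units further apart.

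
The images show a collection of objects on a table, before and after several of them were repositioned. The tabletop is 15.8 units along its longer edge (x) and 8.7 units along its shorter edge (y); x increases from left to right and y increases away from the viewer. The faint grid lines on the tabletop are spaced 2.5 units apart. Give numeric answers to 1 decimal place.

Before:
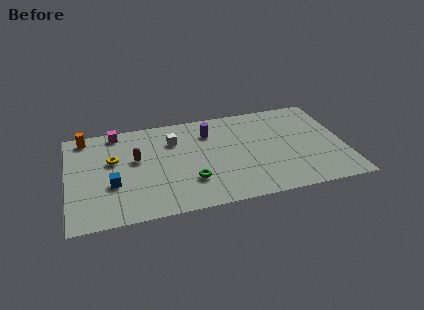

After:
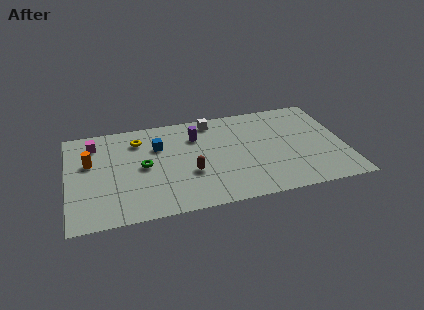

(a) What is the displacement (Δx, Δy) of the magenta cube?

(-1.3, -0.8)

From the two frames, the magenta cube sits at roughly (2.9, 7.8) before and (1.6, 7.0) after.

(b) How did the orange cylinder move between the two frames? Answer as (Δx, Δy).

(0.2, -2.3)

The orange cylinder started near (1.1, 7.7) and ended near (1.3, 5.4).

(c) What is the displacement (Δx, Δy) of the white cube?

(2.3, 1.3)

From the two frames, the white cube sits at roughly (6.1, 6.3) before and (8.4, 7.6) after.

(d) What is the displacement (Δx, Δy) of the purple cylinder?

(-0.8, -0.2)

The purple cylinder was at about (8.2, 6.6) and moved to about (7.4, 6.4).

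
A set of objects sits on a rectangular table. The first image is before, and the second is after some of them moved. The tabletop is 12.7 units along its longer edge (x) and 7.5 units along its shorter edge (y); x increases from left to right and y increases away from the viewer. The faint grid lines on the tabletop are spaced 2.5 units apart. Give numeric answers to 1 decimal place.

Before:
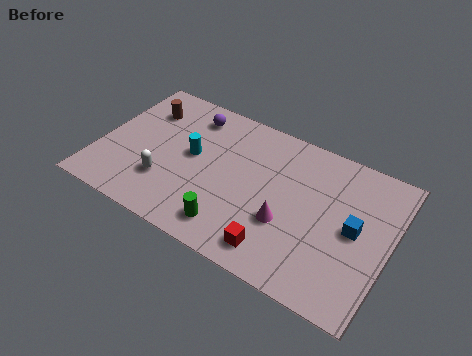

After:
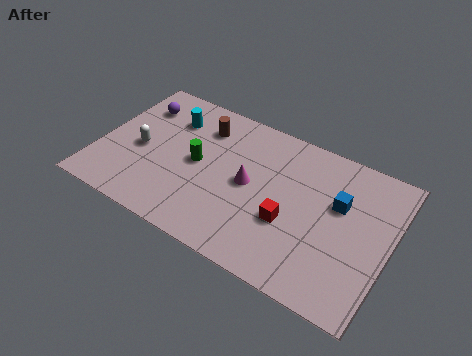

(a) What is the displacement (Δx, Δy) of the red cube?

(0.3, 1.6)

The red cube started near (8.2, 1.2) and ended near (8.5, 2.8).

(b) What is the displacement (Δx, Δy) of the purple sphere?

(-2.3, -0.5)

From the two frames, the purple sphere sits at roughly (3.6, 6.2) before and (1.3, 5.7) after.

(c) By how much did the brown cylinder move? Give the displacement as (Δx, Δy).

(2.6, 0.2)

From the two frames, the brown cylinder sits at roughly (1.6, 5.6) before and (4.2, 5.8) after.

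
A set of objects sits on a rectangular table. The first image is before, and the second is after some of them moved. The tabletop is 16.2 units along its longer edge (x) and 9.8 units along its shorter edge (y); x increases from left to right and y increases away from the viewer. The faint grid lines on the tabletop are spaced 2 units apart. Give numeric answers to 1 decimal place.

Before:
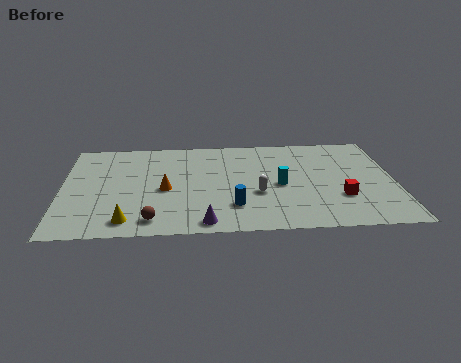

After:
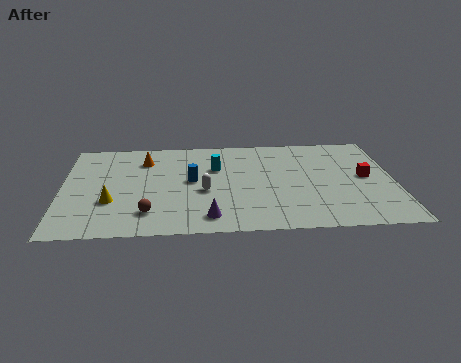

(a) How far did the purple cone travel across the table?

0.5

The purple cone moved from about (6.9, 1.0) to (7.1, 1.5), a distance of √(0.2² + 0.5²) ≈ 0.5.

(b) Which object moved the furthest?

the cyan cylinder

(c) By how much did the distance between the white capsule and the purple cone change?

-1.1

The distance was about 3.7 in the first image and 2.6 in the second, so they moved 1.1 units closer together.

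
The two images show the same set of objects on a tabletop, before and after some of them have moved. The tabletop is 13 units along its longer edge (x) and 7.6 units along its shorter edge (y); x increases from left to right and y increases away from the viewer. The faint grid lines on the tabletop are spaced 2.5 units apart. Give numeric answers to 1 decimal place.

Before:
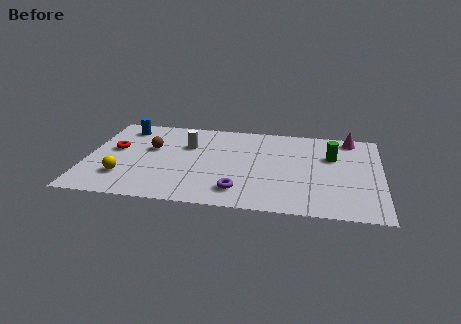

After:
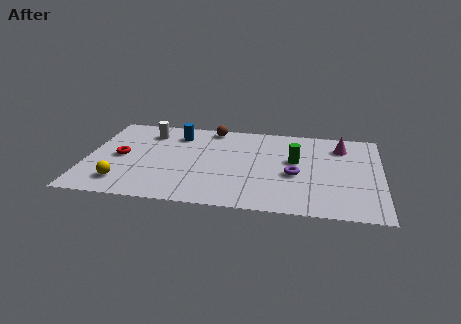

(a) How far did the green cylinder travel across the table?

1.7

The green cylinder moved from about (10.8, 5.0) to (9.2, 4.4), a distance of √(1.6² + 0.6²) ≈ 1.7.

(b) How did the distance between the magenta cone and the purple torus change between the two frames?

-3.7

Before: roughly 7.1 units apart; after: 3.4. That's 3.7 units closer together.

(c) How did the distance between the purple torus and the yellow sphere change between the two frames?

+2.6

The distance was about 5.1 in the first image and 7.7 in the second, so they moved 2.6 units further apart.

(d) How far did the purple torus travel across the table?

2.9

The purple torus moved from about (6.8, 1.5) to (9.2, 3.2), a distance of √(2.4² + 1.7²) ≈ 2.9.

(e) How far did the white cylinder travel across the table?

2.0

The white cylinder moved from about (4.4, 5.1) to (2.6, 6.0), a distance of √(1.8² + 0.9²) ≈ 2.0.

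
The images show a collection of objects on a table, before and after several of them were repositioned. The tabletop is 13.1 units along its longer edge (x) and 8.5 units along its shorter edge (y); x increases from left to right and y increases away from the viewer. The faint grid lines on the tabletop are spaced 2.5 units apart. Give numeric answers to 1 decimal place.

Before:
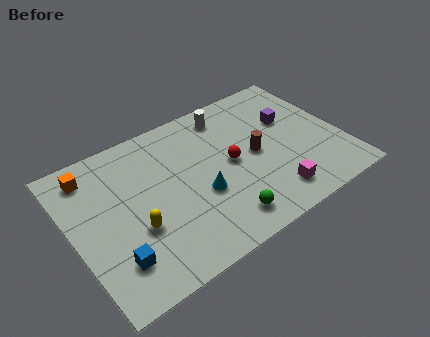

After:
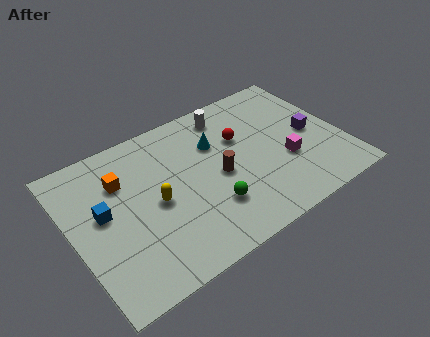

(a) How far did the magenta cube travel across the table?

1.9

The magenta cube was near (9.2, 1.5) before and (10.2, 3.1) after, so it travelled √(1.0² + 1.6²) ≈ 1.9 units.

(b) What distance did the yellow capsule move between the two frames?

1.4

From (2.8, 3.1) to (3.9, 4.0), the yellow capsule covered √(1.1² + 0.9²) ≈ 1.4 units.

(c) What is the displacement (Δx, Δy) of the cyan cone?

(1.2, 2.5)

The cyan cone was at about (6.0, 3.3) and moved to about (7.2, 5.8).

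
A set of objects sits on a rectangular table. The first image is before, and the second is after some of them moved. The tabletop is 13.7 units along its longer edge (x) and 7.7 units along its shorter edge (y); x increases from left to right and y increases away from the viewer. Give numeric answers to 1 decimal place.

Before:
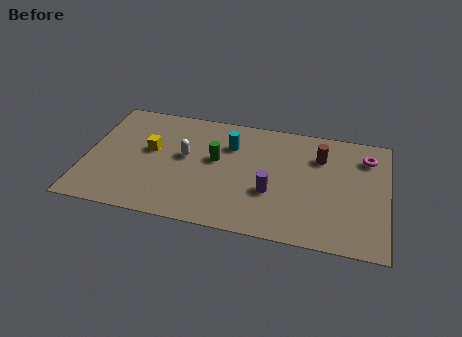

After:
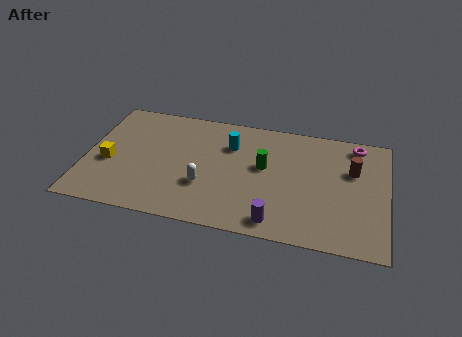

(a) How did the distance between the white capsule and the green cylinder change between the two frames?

+1.8

The distance was about 1.4 in the first image and 3.2 in the second, so they moved 1.8 units further apart.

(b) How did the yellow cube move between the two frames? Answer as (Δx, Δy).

(-1.8, -1.2)

From the two frames, the yellow cube sits at roughly (2.9, 4.4) before and (1.1, 3.2) after.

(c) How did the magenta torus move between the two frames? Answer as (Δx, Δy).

(-0.5, 0.7)

The magenta torus started near (12.7, 6.0) and ended near (12.2, 6.7).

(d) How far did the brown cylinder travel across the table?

1.6

From (10.6, 5.6) to (12.1, 5.0), the brown cylinder covered √(1.5² + 0.6²) ≈ 1.6 units.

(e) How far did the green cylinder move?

2.2

From (5.9, 4.4) to (8.1, 4.4), the green cylinder covered √(2.2² + 0.0²) ≈ 2.2 units.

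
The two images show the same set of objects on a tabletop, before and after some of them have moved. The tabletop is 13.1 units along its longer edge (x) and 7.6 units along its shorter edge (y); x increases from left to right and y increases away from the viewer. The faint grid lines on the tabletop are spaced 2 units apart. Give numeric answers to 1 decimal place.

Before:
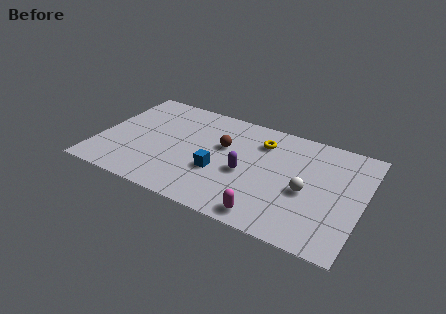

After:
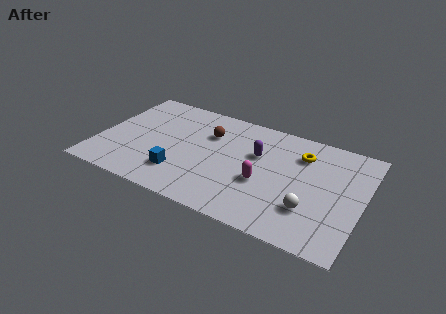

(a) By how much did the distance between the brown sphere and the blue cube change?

+1.6

They were about 1.9 units apart before and 3.5 after — 1.6 units further apart.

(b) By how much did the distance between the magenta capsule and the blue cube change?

+0.8

Before: roughly 3.3 units apart; after: 4.1. That's 0.8 units further apart.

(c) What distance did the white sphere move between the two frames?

1.1

From (10.4, 3.3) to (10.7, 2.2), the white sphere covered √(0.3² + 1.1²) ≈ 1.1 units.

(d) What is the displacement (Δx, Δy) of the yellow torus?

(2.0, -0.1)

The yellow torus was at about (7.9, 5.8) and moved to about (9.9, 5.7).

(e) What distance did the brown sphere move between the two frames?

1.0

The brown sphere moved from about (6.1, 4.7) to (5.3, 5.3), a distance of √(0.8² + 0.6²) ≈ 1.0.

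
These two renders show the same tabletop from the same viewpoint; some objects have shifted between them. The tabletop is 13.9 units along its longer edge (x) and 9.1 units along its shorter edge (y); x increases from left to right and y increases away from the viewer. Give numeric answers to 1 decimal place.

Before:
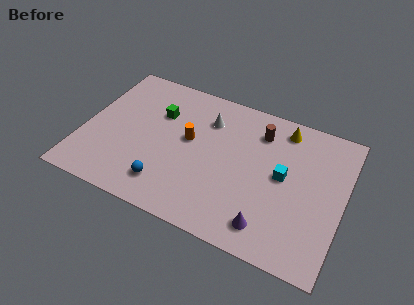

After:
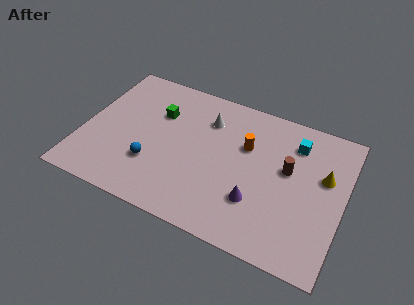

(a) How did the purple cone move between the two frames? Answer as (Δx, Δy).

(-0.8, 1.2)

The purple cone was at about (10.3, 1.5) and moved to about (9.5, 2.7).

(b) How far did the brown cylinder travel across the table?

2.5

From (9.2, 7.1) to (10.9, 5.3), the brown cylinder covered √(1.7² + 1.8²) ≈ 2.5 units.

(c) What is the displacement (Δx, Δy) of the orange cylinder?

(3.0, 0.8)

From the two frames, the orange cylinder sits at roughly (5.6, 5.1) before and (8.6, 5.9) after.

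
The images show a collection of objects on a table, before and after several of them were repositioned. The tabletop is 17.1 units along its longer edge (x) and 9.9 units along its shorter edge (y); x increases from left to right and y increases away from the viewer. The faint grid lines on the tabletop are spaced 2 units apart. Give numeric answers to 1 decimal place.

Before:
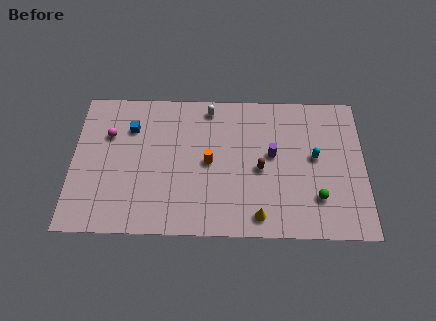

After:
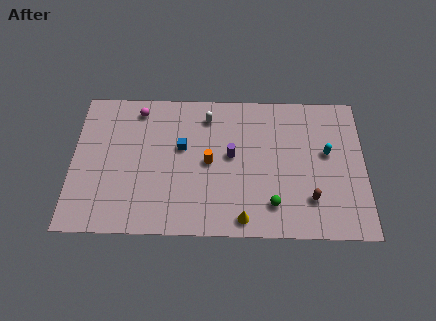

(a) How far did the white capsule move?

0.6

From (8.0, 8.7) to (7.9, 8.1), the white capsule covered √(0.1² + 0.6²) ≈ 0.6 units.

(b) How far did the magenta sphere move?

2.5

The magenta sphere moved from about (2.1, 6.7) to (3.8, 8.5), a distance of √(1.7² + 1.8²) ≈ 2.5.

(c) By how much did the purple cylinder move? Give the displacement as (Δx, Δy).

(-2.4, -0.1)

From the two frames, the purple cylinder sits at roughly (11.7, 5.5) before and (9.3, 5.4) after.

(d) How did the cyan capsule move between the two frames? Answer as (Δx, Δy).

(0.7, 0.3)

From the two frames, the cyan capsule sits at roughly (14.2, 5.4) before and (14.9, 5.7) after.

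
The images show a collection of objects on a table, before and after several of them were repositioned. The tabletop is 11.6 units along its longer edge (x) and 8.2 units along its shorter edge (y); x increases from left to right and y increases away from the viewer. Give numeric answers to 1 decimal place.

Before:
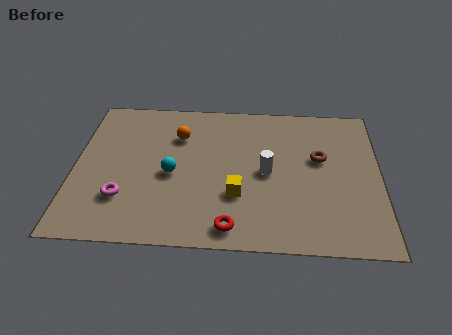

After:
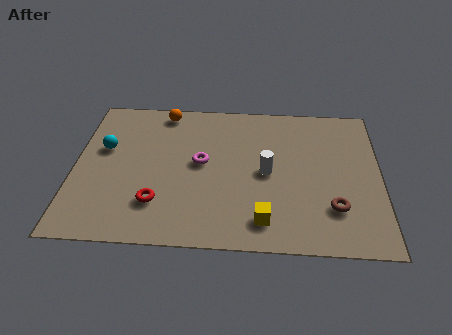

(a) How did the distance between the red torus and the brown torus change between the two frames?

+1.5

Before: roughly 5.1 units apart; after: 6.6. That's 1.5 units further apart.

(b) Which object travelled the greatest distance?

the magenta torus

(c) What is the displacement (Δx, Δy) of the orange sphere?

(-0.6, 1.4)

The orange sphere started near (3.9, 5.9) and ended near (3.3, 7.3).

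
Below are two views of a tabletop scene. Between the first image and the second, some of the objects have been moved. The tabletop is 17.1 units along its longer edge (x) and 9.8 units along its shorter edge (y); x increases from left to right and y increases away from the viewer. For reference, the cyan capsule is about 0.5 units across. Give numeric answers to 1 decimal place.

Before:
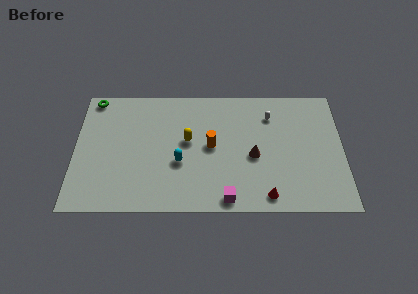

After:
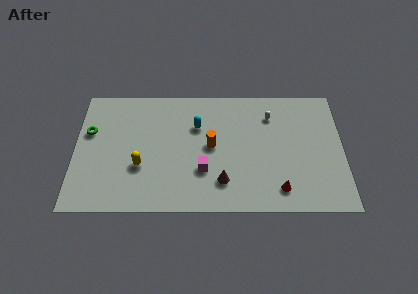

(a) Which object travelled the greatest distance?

the yellow capsule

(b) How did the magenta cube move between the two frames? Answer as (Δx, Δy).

(-1.5, 2.2)

The magenta cube was at about (9.7, 1.0) and moved to about (8.2, 3.2).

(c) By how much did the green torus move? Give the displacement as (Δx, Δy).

(-0.2, -2.7)

The green torus started near (1.1, 8.9) and ended near (0.9, 6.2).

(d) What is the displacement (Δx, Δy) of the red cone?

(0.8, 0.5)

From the two frames, the red cone sits at roughly (12.2, 1.2) before and (13.0, 1.7) after.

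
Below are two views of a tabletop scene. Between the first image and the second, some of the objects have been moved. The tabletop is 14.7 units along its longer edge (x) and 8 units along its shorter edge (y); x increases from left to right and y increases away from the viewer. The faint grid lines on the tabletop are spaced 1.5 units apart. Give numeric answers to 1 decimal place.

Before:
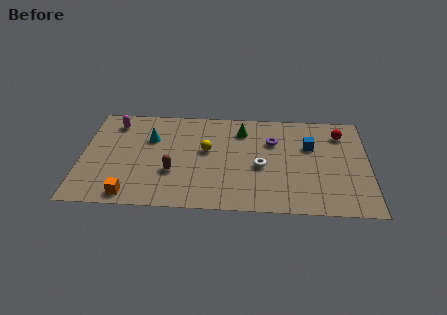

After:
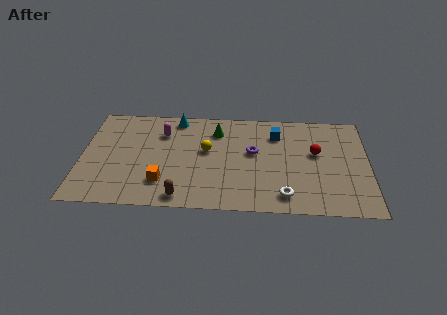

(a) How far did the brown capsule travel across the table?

2.0

The brown capsule moved from about (4.7, 2.8) to (5.2, 0.9), a distance of √(0.5² + 1.9²) ≈ 2.0.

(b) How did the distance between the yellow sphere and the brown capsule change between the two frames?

+1.4

Before: roughly 2.5 units apart; after: 3.9. That's 1.4 units further apart.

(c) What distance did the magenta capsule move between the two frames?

2.6

The magenta capsule was near (1.6, 6.6) before and (4.1, 5.9) after, so it travelled √(2.5² + 0.7²) ≈ 2.6 units.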